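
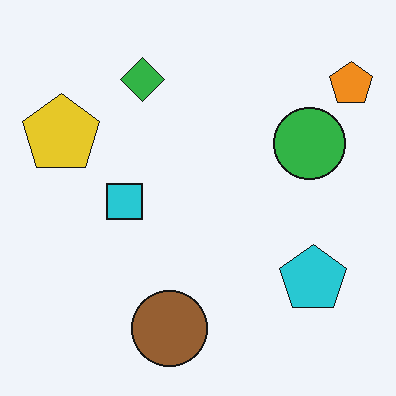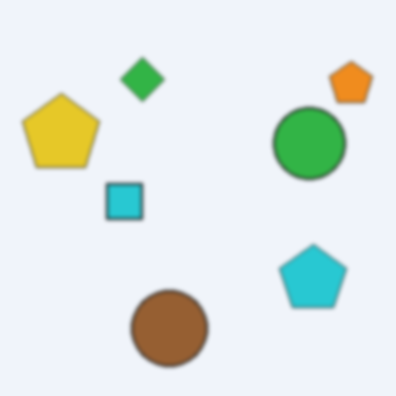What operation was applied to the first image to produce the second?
Slightly softened.

Shape edges and outlines are uniformly softened across the whole image.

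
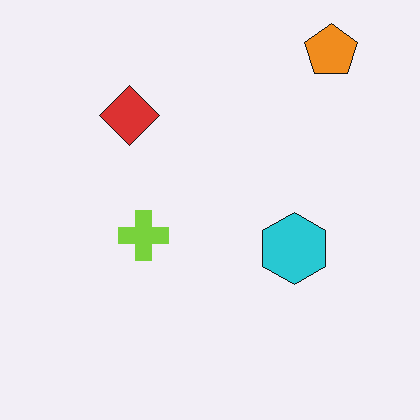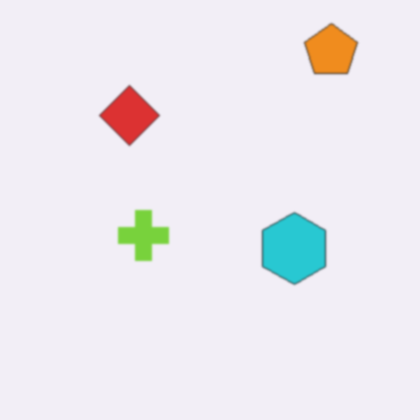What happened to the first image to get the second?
The transformation is: lightly blurred.

Shape edges and outlines are uniformly softened across the whole image.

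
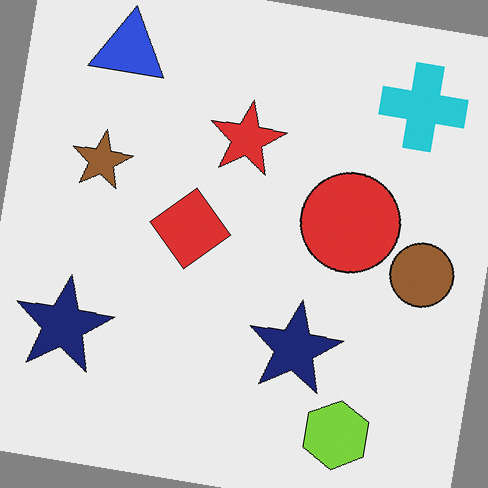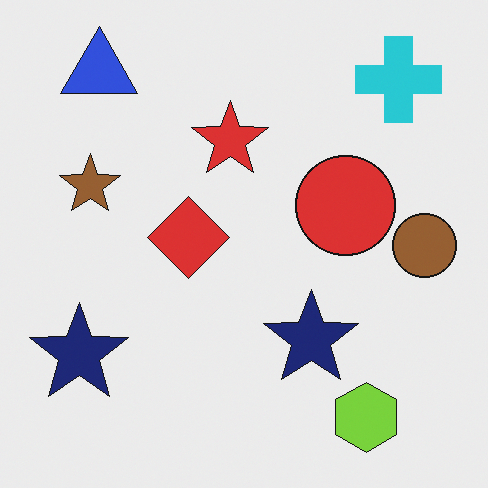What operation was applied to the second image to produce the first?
Rotated clockwise by a slight angle.

Every shape is tilted by the same angle and the image corners show triangular fill wedges — a whole-image rotation by a non-right angle.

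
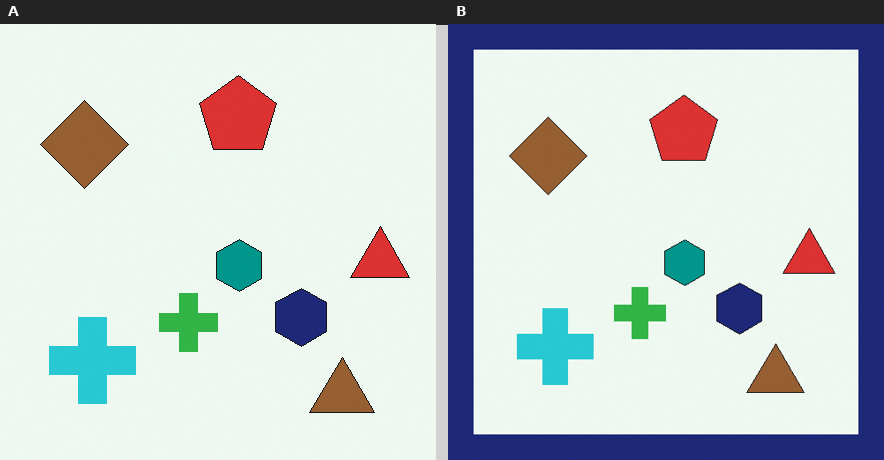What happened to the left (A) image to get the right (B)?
It was framed with a navy border.

A solid navy frame runs around the edge of the right (B) image, with the content slightly shrunk inside it.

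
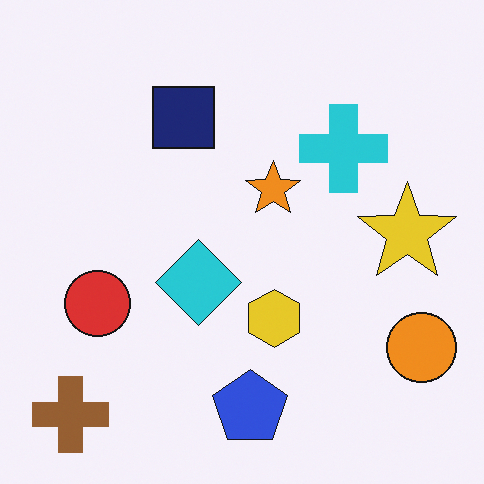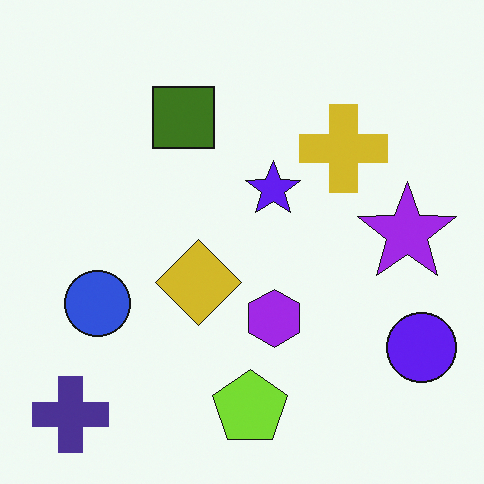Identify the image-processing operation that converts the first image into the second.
Hue-shifted through roughly half the color wheel.

Every shape's color has rotated by the same amount around the hue wheel — a uniform hue shift.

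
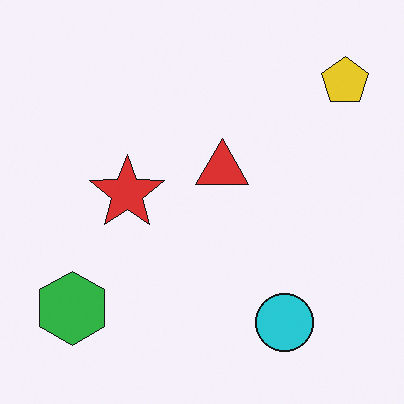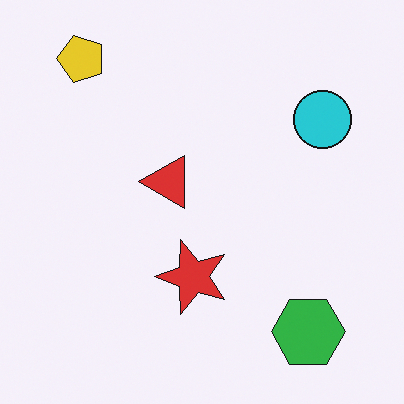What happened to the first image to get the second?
The transformation is: rotated 90° counter-clockwise.

The yellow pentagon sits in the top-right of the first image and the top-left of the second — consistent with a whole-image 90° counter-clockwise rotation.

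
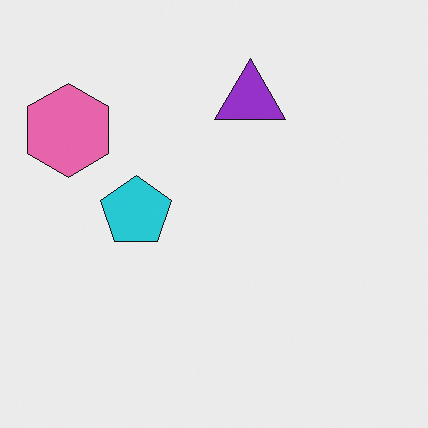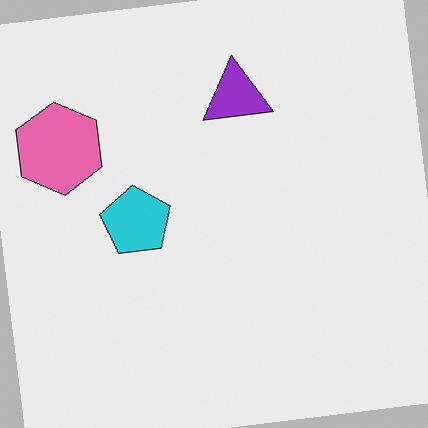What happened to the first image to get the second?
The image was rotated counter-clockwise by a small amount.

Every shape is tilted by the same angle and the image corners show triangular fill wedges — a whole-image rotation by a non-right angle.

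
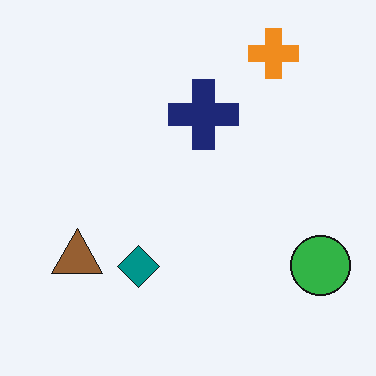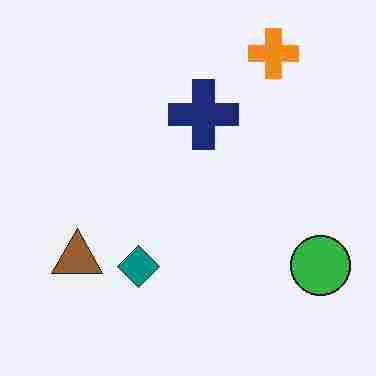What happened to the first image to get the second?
Heavily JPEG-compressed with obvious blocking artifacts.

Blocky 8×8 compression artifacts appear around shape edges and the flat background shows ringing — characteristic JPEG degradation.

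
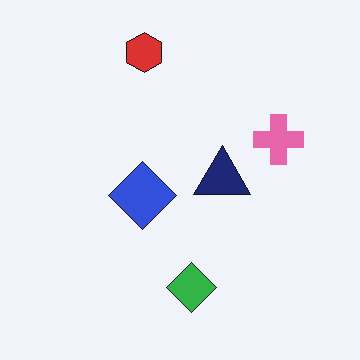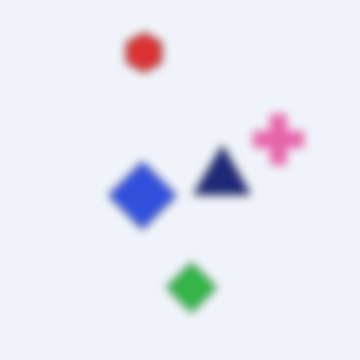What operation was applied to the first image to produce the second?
This is the original image noticeably gaussian-blurred.

Shape edges and outlines are uniformly softened across the whole image.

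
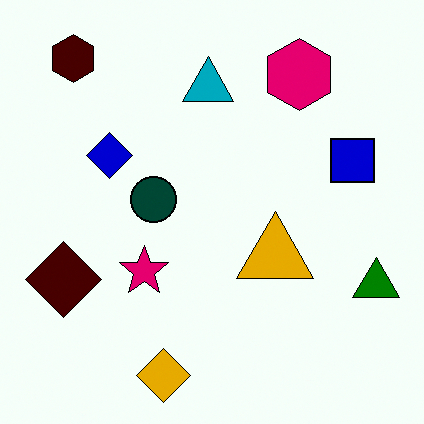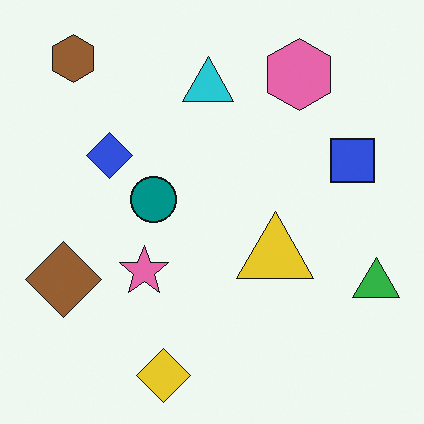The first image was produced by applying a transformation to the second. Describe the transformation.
The image was boosted in contrast.

Tones are pushed away from mid-grey across the whole image — a global contrast change.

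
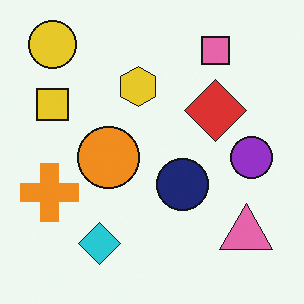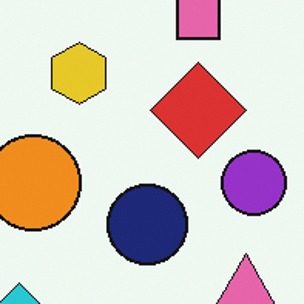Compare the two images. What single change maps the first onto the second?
It was cropped slightly and scaled back up.

The visible shapes are larger and the field of view is narrower; shapes near the original edges may be partly or wholly outside the frame — a crop-and-rescale.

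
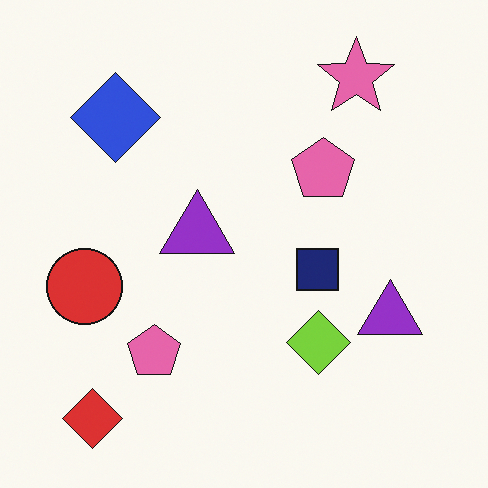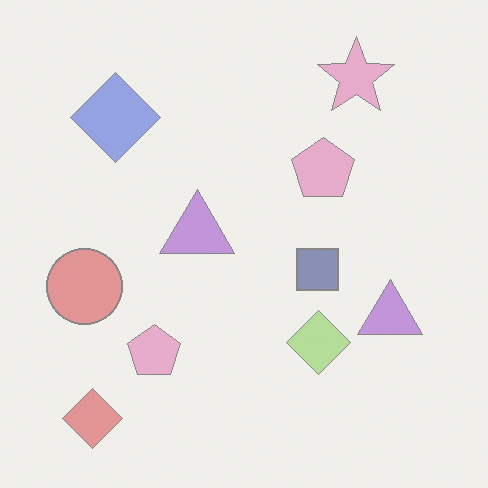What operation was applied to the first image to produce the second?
It was given much lower contrast.

Tones are pushed toward mid-grey across the whole image — a global contrast change.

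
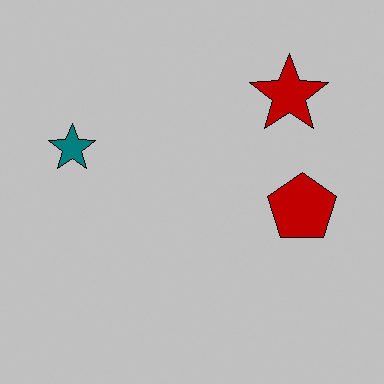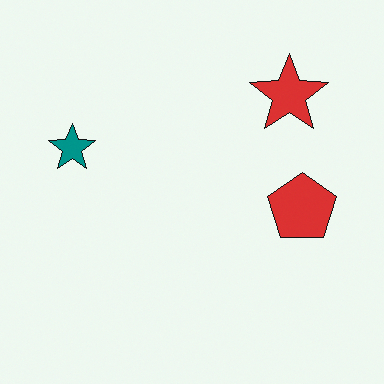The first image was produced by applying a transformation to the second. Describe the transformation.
The first image is the second aggressively posterized.

Each flat color has snapped to a coarser quantized level — most visibly, the near-white background has dropped to a flat grey.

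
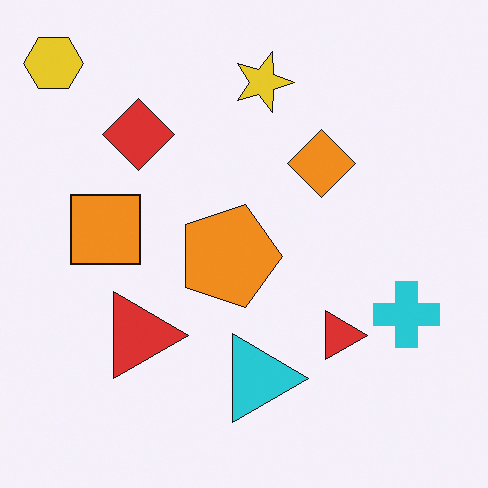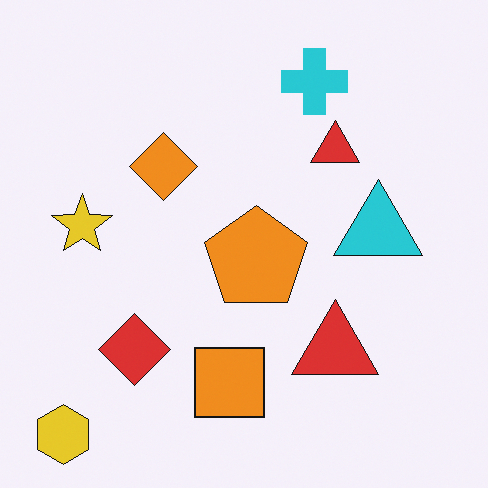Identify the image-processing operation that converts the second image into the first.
It was rotated 90° clockwise.

The yellow hexagon sits in the bottom-left of the second image and the top-left of the first — consistent with a whole-image 90° clockwise rotation.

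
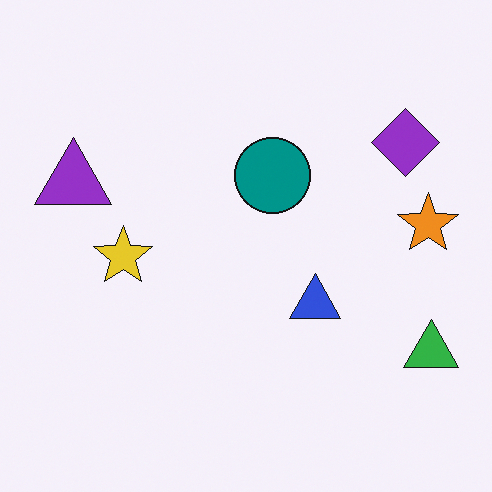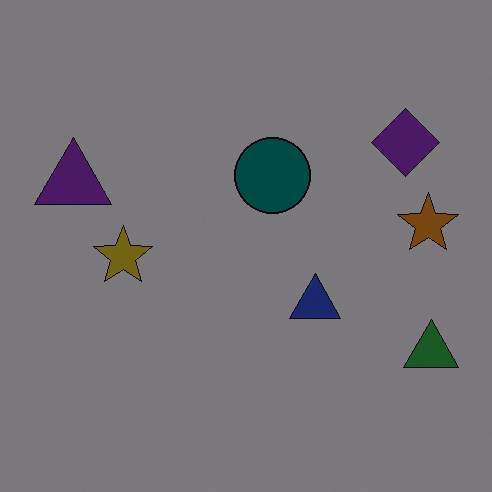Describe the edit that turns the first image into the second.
This is the original image darkened a lot.

Every pixel — background and shapes alike — is uniformly darkened.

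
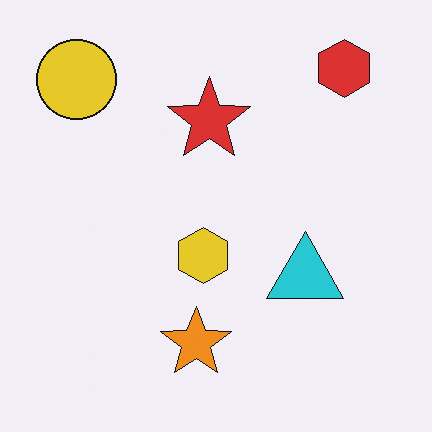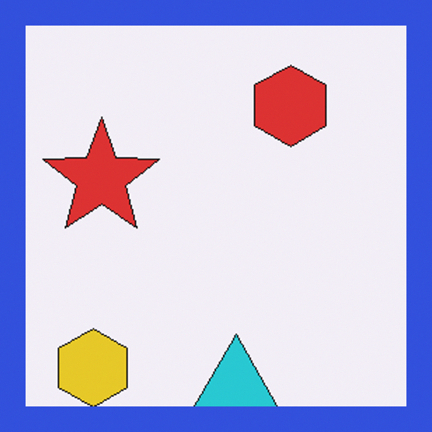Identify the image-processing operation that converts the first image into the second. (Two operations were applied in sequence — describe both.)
This is the original image cropped to a modestly smaller region and rescaled, then framed with a blue border.

The visible shapes are larger and the field of view is narrower; shapes near the original edges may be partly or wholly outside the frame — a crop-and-rescale. A solid blue frame runs around the edge of the second image, with the content slightly shrunk inside it.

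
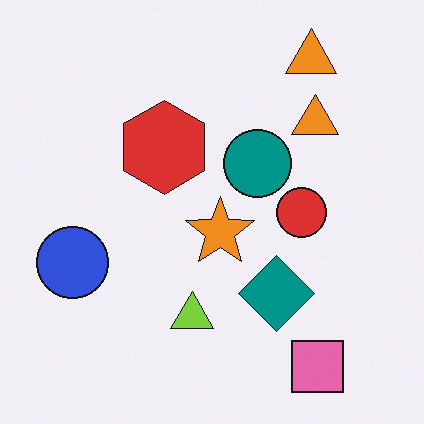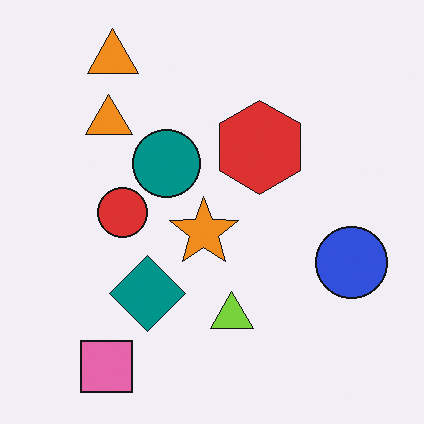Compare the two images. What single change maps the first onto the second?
It was flipped horizontally (left ↔ right).

The blue circle is in the left of the first image and the right of the second — shapes on opposite sides of the vertical midline have swapped in a mirror flip.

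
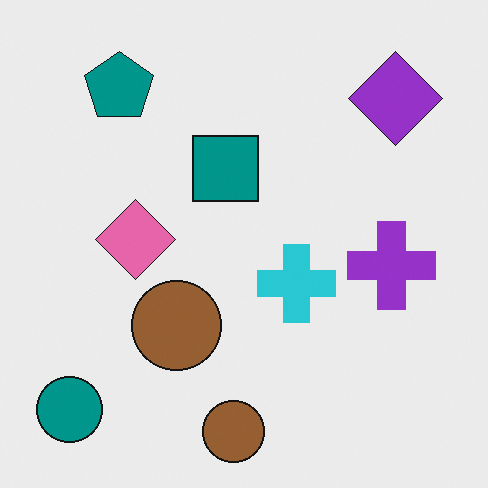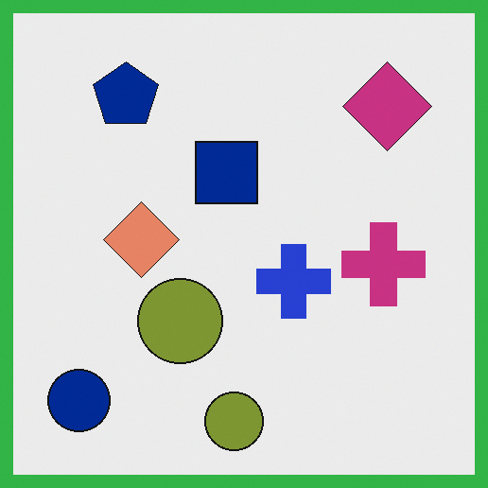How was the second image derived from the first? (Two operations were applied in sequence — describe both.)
Hue-shifted by a small amount, then framed with a green border.

Every shape's color has rotated by the same amount around the hue wheel — a uniform hue shift. A solid green frame runs around the edge of the second image, with the content slightly shrunk inside it.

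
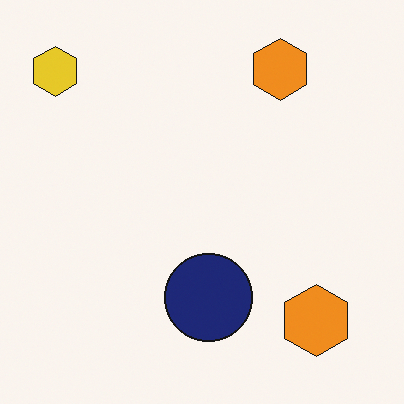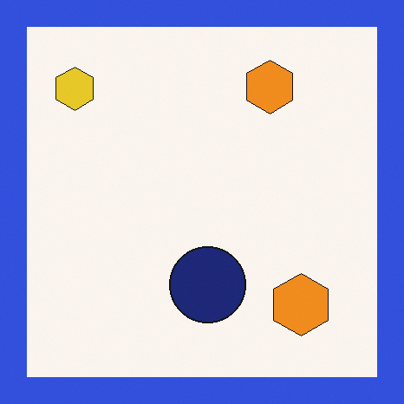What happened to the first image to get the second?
The image was framed with a blue border.

A solid blue frame runs around the edge of the second image, with the content slightly shrunk inside it.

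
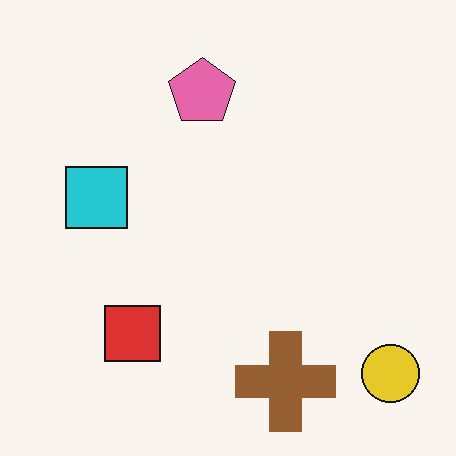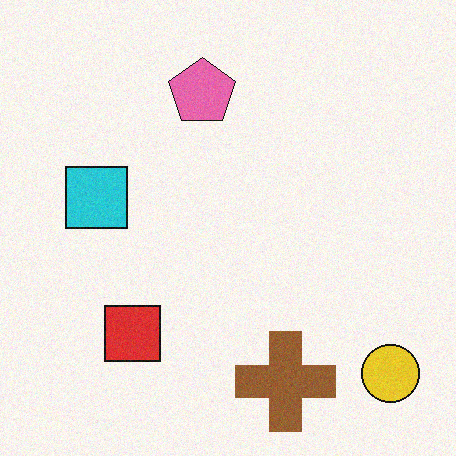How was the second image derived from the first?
The image was degraded with a light layer of grain.

Random speckle covers the whole image, including the flat background.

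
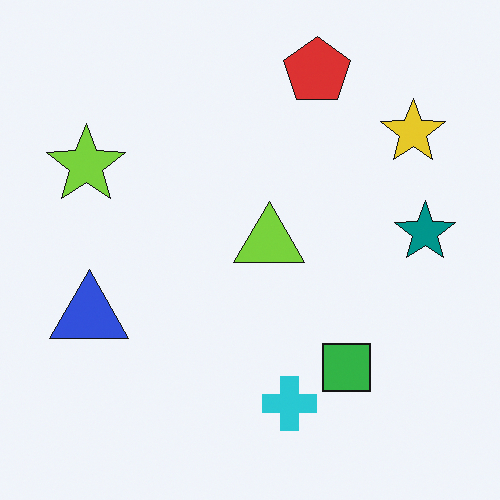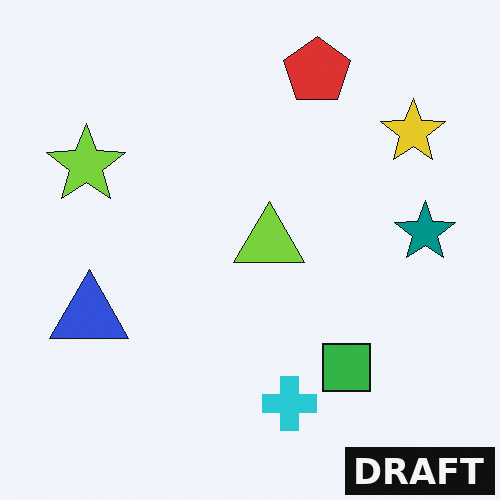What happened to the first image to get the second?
The image was watermarked with the text "DRAFT" in the lower-right corner.

A dark label reading "DRAFT" appears in the lower-right corner.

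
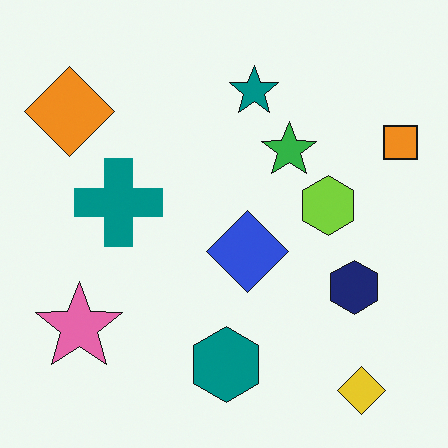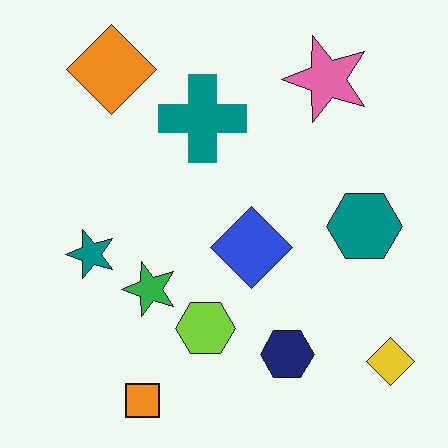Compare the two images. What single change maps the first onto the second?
This is the original image transposed (reflected across the top-left ↔ bottom-right diagonal).

Shapes have swapped their row and column positions — what was in the top-right is now in the bottom-left — a diagonal reflection.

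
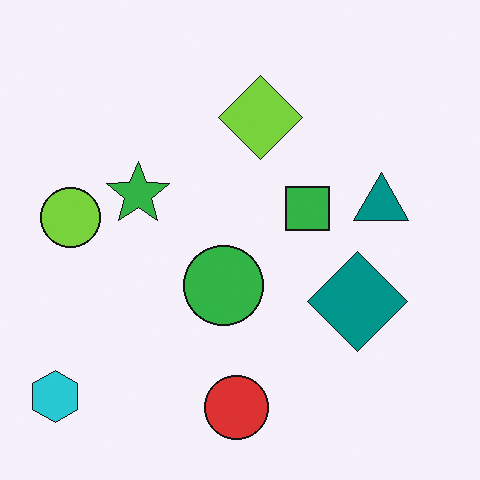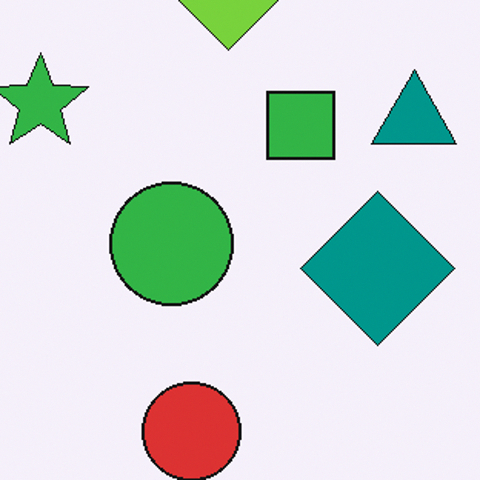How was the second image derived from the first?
It was cropped to a modestly smaller region and rescaled.

The visible shapes are larger and the field of view is narrower; shapes near the original edges may be partly or wholly outside the frame — a crop-and-rescale.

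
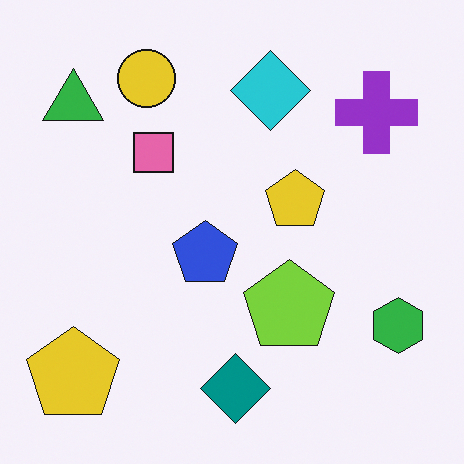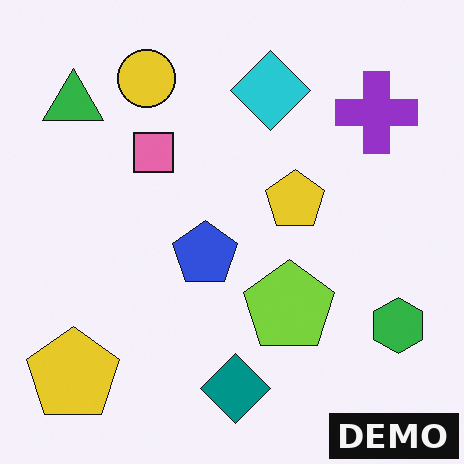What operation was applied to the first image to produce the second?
The image was watermarked with the text "DEMO" in the lower-right corner.

A dark label reading "DEMO" appears in the lower-right corner.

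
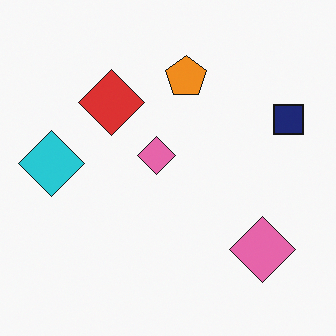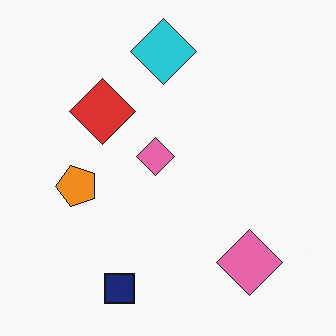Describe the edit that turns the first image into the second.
Transposed (reflected across the top-left ↔ bottom-right diagonal).

Shapes have swapped their row and column positions — what was in the top-right is now in the bottom-left — a diagonal reflection.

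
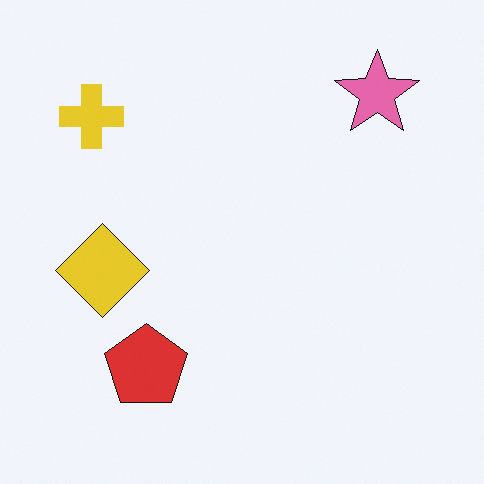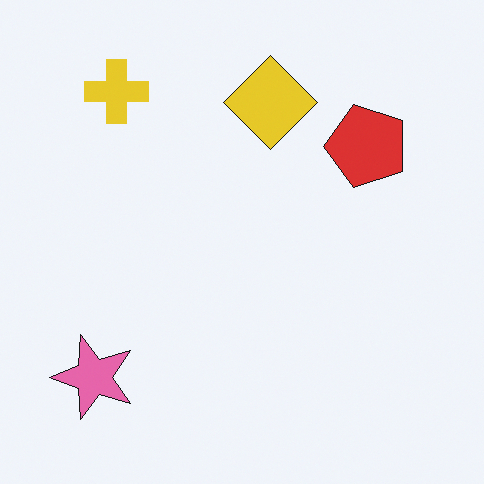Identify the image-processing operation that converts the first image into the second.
The second image is the first transposed (reflected across the top-left ↔ bottom-right diagonal).

Shapes have swapped their row and column positions — what was in the top-right is now in the bottom-left — a diagonal reflection.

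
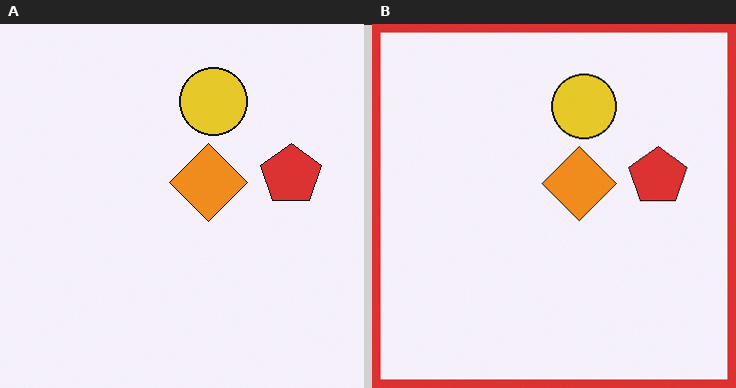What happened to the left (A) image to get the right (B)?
The image was framed with a red border.

A solid red frame runs around the edge of the right (B) image, with the content slightly shrunk inside it.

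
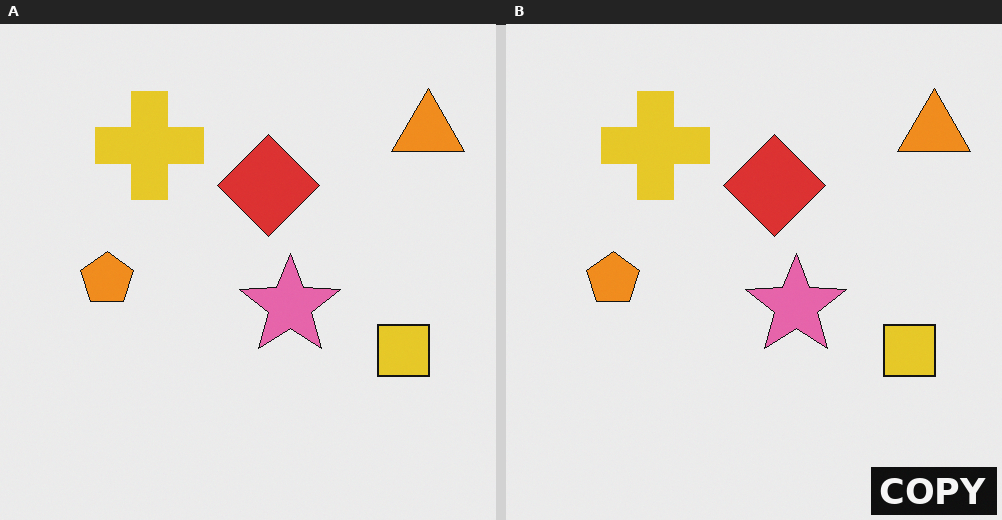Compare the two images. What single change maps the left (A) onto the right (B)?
It was watermarked with the text "COPY" in the lower-right corner.

A dark label reading "COPY" appears in the lower-right corner.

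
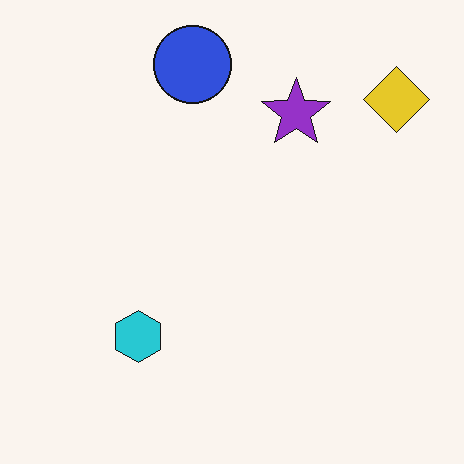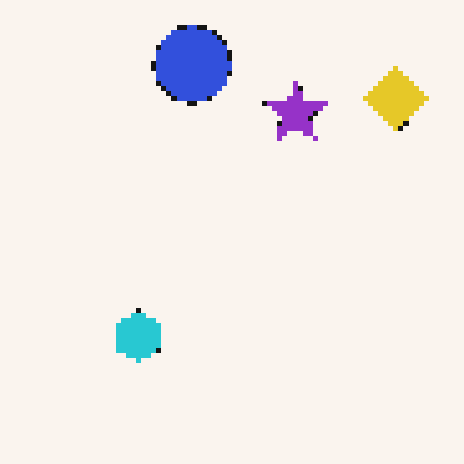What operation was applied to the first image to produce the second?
The transformation is: mildly pixelated.

Shapes are reduced to large square blocks; fine edges and outlines are lost — a downscale-then-upscale (mosaic) effect.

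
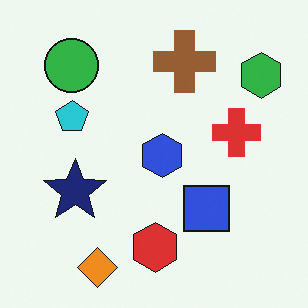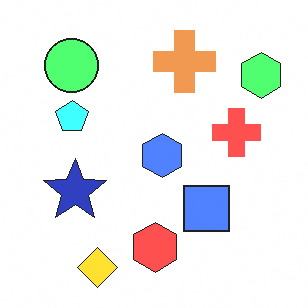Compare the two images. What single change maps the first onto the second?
It was brightened a lot.

Every pixel — background and shapes alike — is uniformly brightened.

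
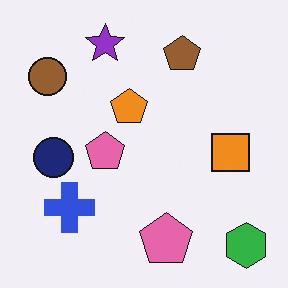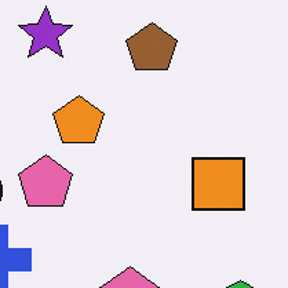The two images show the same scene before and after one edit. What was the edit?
This is the original image cropped slightly and scaled back up.

The visible shapes are larger and the field of view is narrower; shapes near the original edges may be partly or wholly outside the frame — a crop-and-rescale.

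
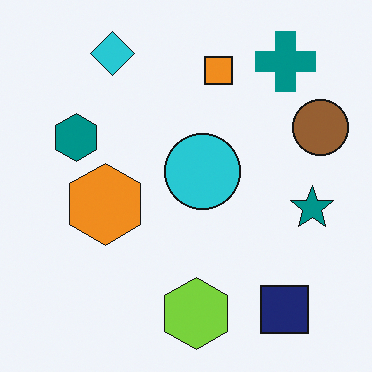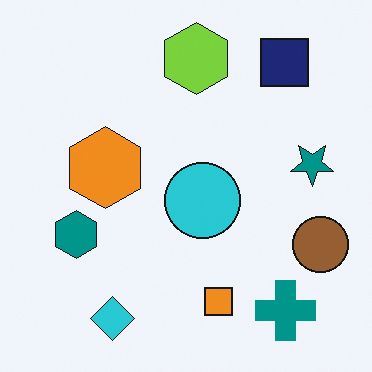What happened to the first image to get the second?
Flipped vertically (top ↔ bottom).

The cyan diamond is in the top-left of the first image and the bottom-left of the second — shapes on opposite sides of the horizontal midline have swapped in a mirror flip.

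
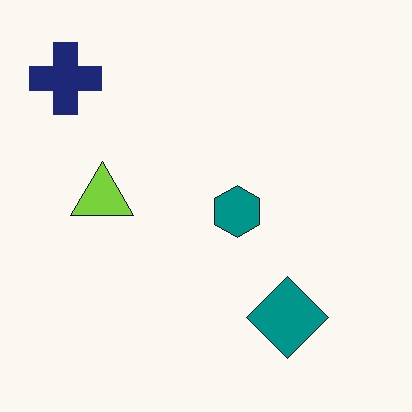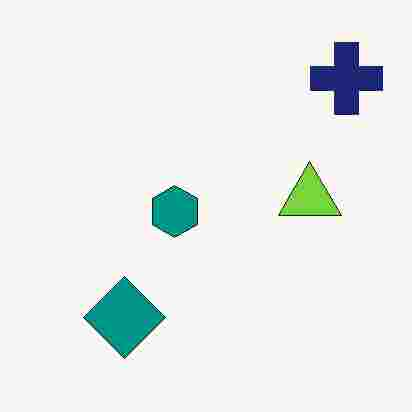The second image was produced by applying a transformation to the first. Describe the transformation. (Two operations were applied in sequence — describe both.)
This is the original image flipped horizontally (left ↔ right), then degraded with heavy JPEG compression.

The navy cross is in the top-left of the first image and the top-right of the second — shapes on opposite sides of the vertical midline have swapped in a mirror flip. Blocky 8×8 compression artifacts appear around shape edges and the flat background shows ringing — characteristic JPEG degradation.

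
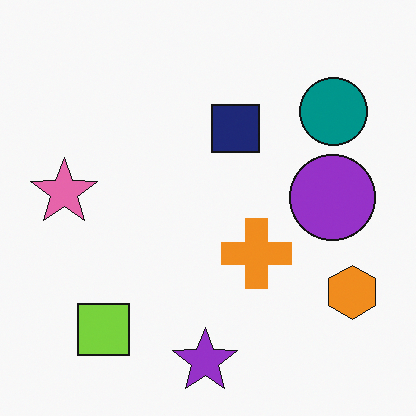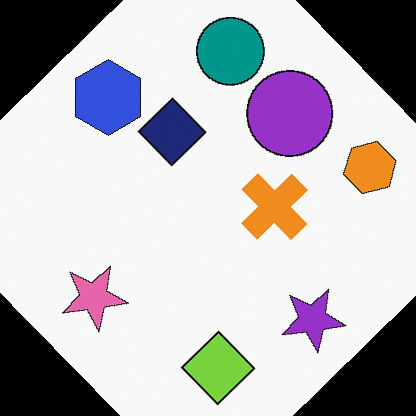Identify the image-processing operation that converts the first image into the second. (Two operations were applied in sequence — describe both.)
The second image is the first rotated counter-clockwise by a large amount — several tens of degrees, then overlaid with an additional blue hexagon.

Every shape is tilted by the same angle and the image corners show triangular fill wedges — a whole-image rotation by a non-right angle. A blue hexagon appears in the second image that is absent from the first.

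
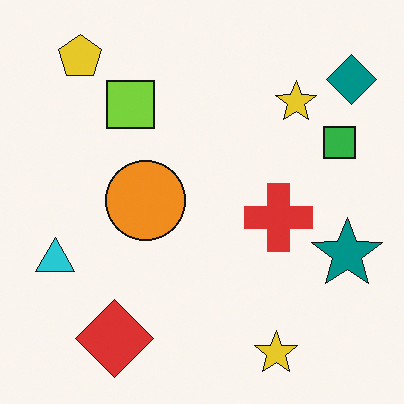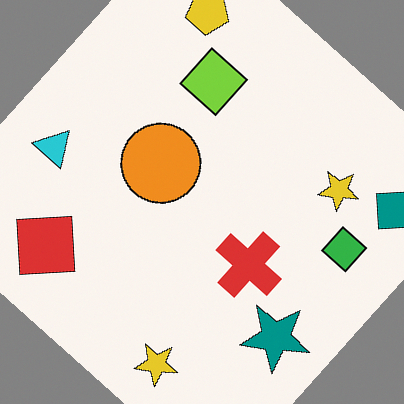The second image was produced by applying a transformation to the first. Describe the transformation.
This is the original image rotated clockwise by a large amount — several tens of degrees.

Every shape is tilted by the same angle and the image corners show triangular fill wedges — a whole-image rotation by a non-right angle.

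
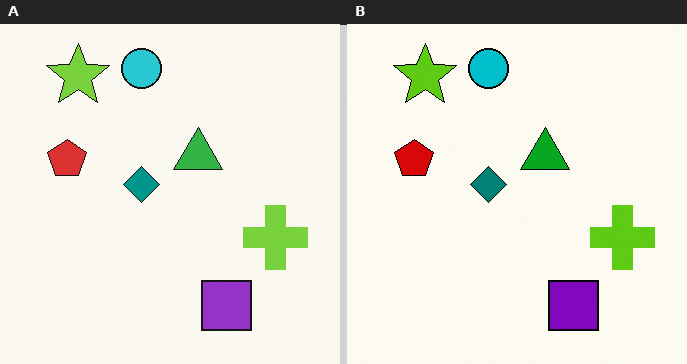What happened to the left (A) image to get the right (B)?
This is the original image given slightly increased contrast.

Tones are pushed away from mid-grey across the whole image — a global contrast change.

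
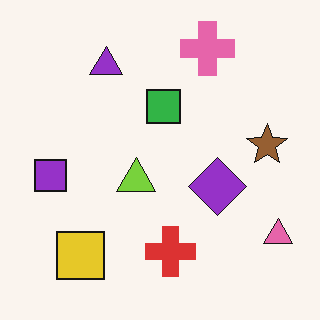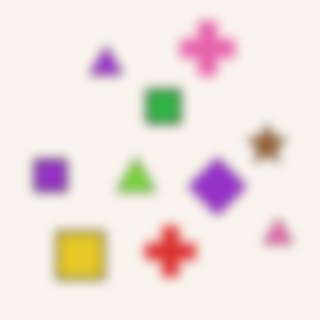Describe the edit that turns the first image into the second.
Heavily blurred.

Shape edges and outlines are uniformly softened across the whole image.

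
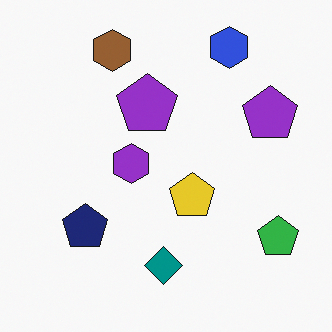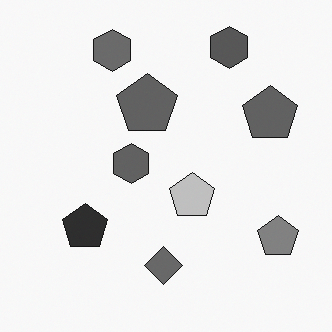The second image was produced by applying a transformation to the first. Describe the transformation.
The transformation is: converted to grayscale.

All color is removed — every shape is now a shade of grey.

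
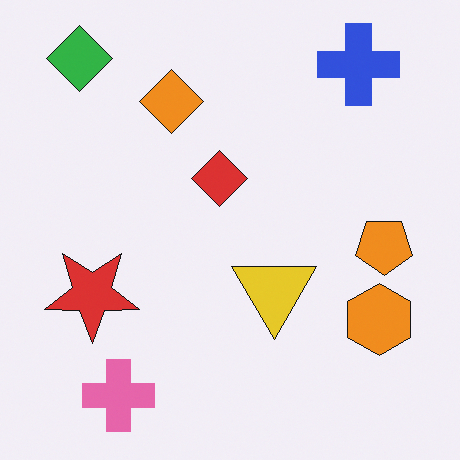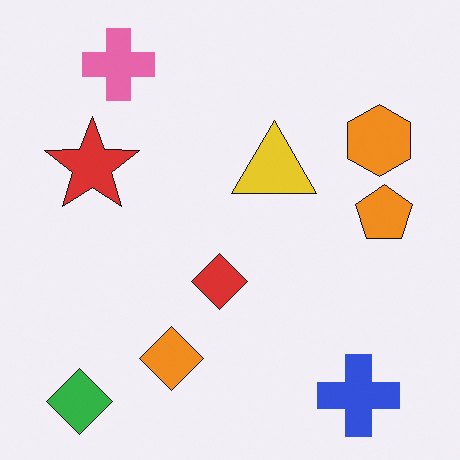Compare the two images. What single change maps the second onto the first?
It was flipped vertically (top ↔ bottom).

The green diamond is in the bottom-left of the second image and the top-left of the first — shapes on opposite sides of the horizontal midline have swapped in a mirror flip.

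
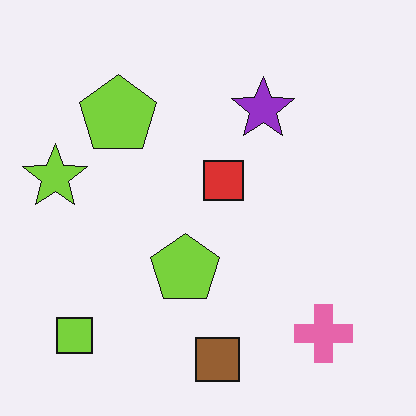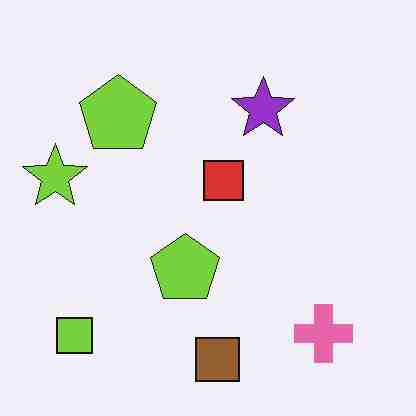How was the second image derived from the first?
The second image is the first heavily JPEG-compressed with obvious blocking artifacts.

Blocky 8×8 compression artifacts appear around shape edges and the flat background shows ringing — characteristic JPEG degradation.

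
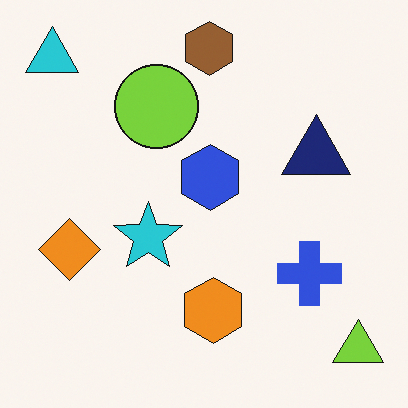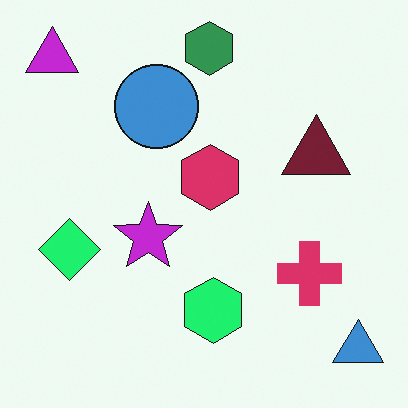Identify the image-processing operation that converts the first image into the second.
This is the original image hue-shifted noticeably.

Every shape's color has rotated by the same amount around the hue wheel — a uniform hue shift.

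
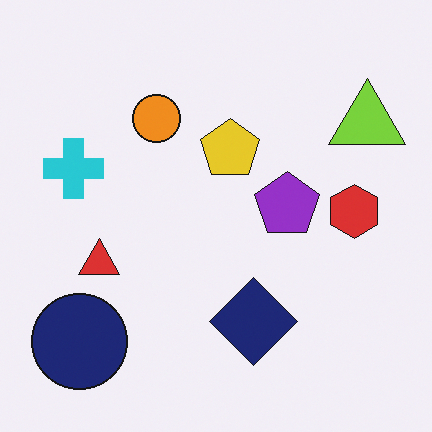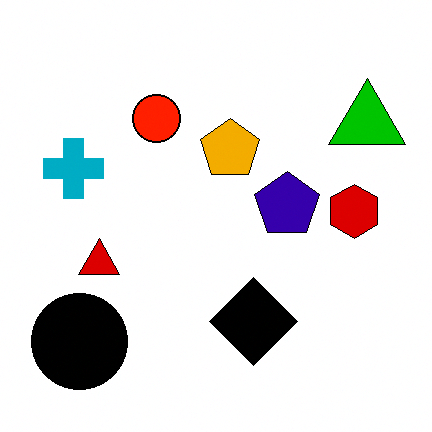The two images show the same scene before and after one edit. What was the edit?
This is the original image boosted in contrast.

Tones are pushed away from mid-grey across the whole image — a global contrast change.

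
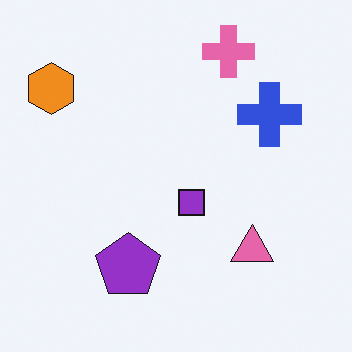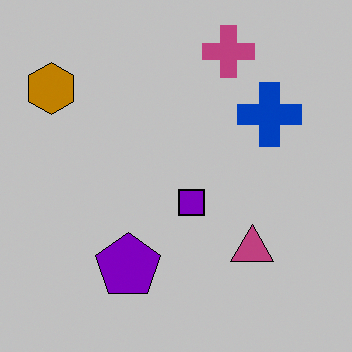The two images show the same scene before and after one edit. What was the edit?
The transformation is: heavily posterized to just a handful of flat colors.

Each flat color has snapped to a coarser quantized level — most visibly, the near-white background has dropped to a flat grey.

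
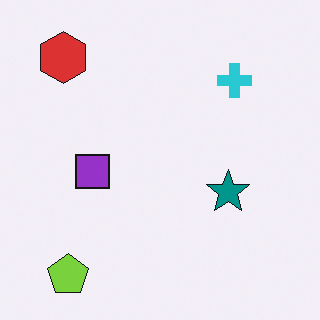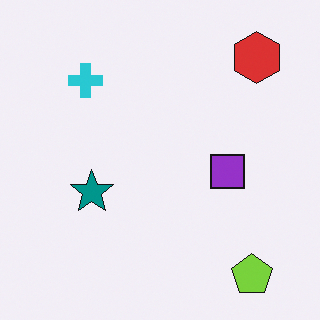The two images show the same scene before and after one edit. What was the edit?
The second image is the first flipped horizontally (left ↔ right).

The red hexagon is in the top-left of the first image and the top-right of the second — shapes on opposite sides of the vertical midline have swapped in a mirror flip.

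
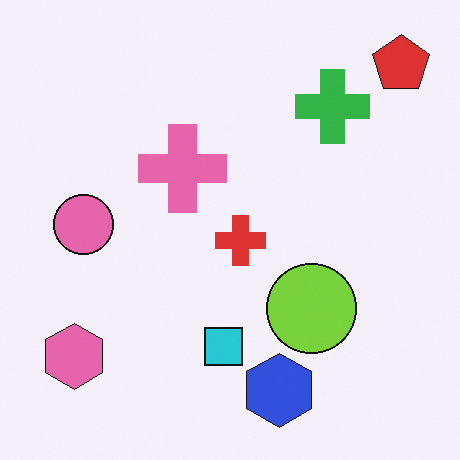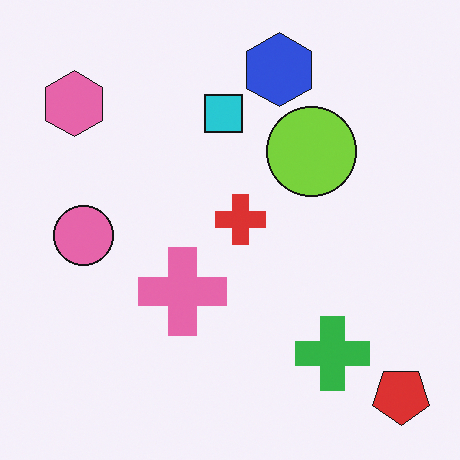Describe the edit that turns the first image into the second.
The second image is the first flipped vertically (top ↔ bottom).

The red pentagon is in the top-right of the first image and the bottom-right of the second — shapes on opposite sides of the horizontal midline have swapped in a mirror flip.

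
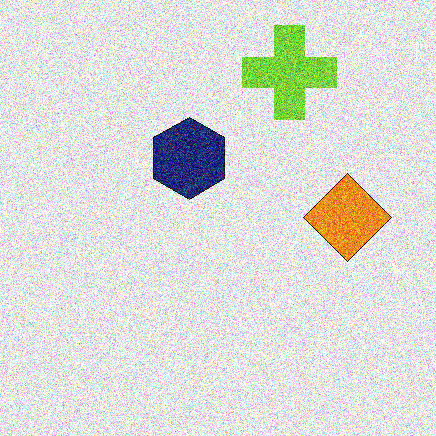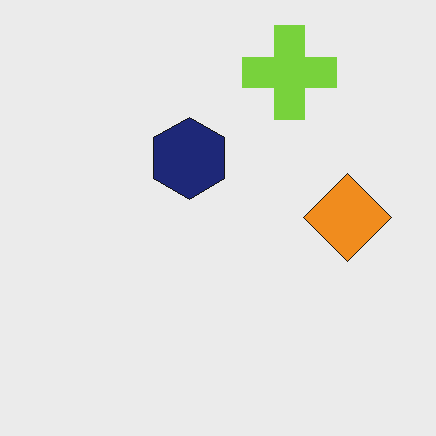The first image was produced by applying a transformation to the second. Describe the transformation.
The first image is the second degraded with a thick layer of grain.

Random speckle covers the whole image, including the flat background.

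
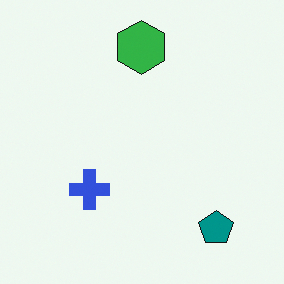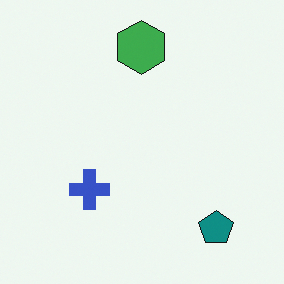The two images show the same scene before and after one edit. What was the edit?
This is the original image slightly desaturated.

All colors are more muted and greyish — a global saturation change.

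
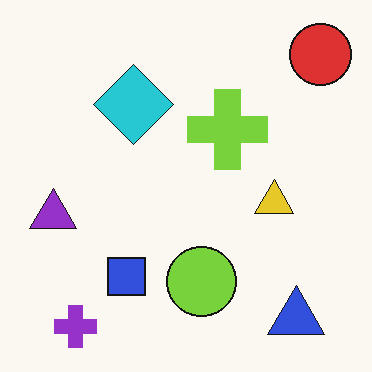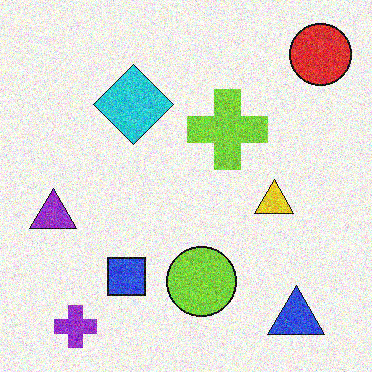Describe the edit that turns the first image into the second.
The image was degraded with a thick layer of grain.

Random speckle covers the whole image, including the flat background.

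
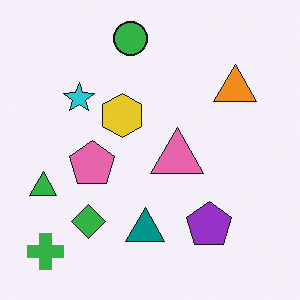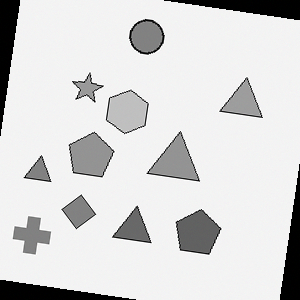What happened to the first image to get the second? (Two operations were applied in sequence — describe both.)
It was converted to grayscale, then rotated clockwise by a slight angle.

All color is removed — every shape is now a shade of grey. Every shape is tilted by the same angle and the image corners show triangular fill wedges — a whole-image rotation by a non-right angle.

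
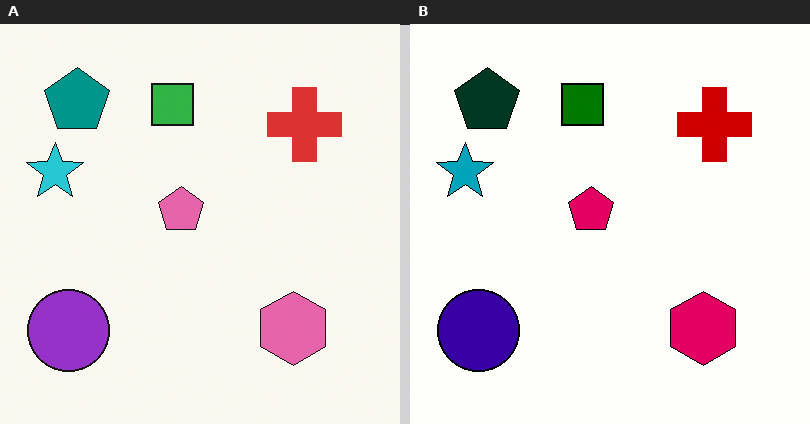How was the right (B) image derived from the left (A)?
Boosted in contrast.

Tones are pushed away from mid-grey across the whole image — a global contrast change.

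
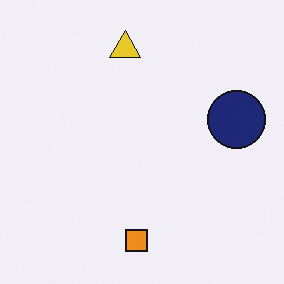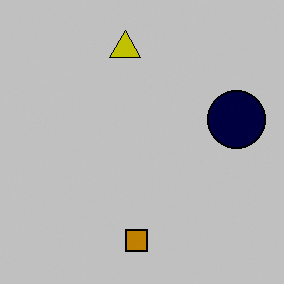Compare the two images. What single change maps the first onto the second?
It was aggressively posterized.

Each flat color has snapped to a coarser quantized level — most visibly, the near-white background has dropped to a flat grey.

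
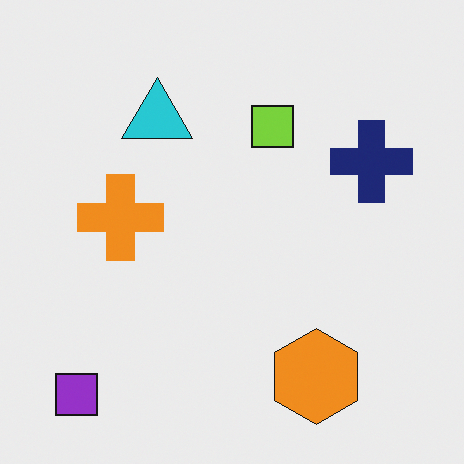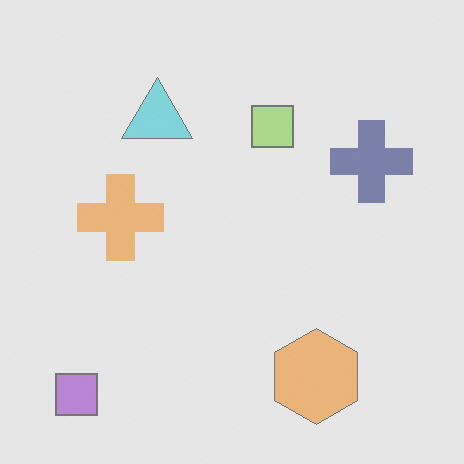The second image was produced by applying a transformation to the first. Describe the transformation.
Washed out (contrast reduced).

Tones are pushed toward mid-grey across the whole image — a global contrast change.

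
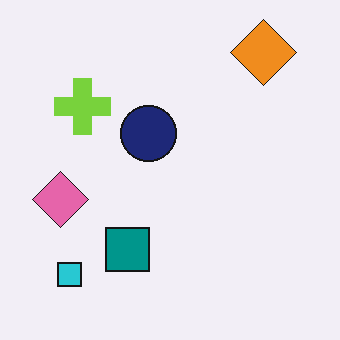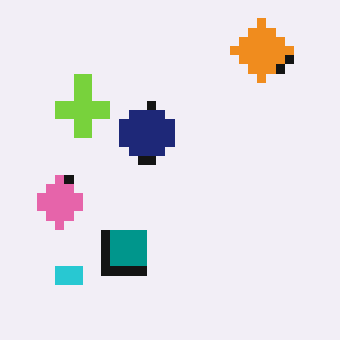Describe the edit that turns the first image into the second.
The second image is the first coarsely pixelated.

Shapes are reduced to large square blocks; fine edges and outlines are lost — a downscale-then-upscale (mosaic) effect.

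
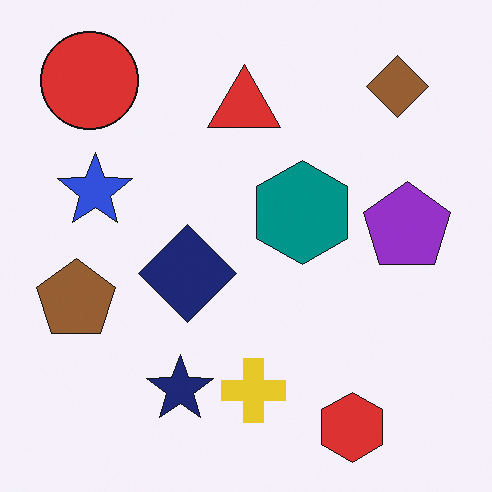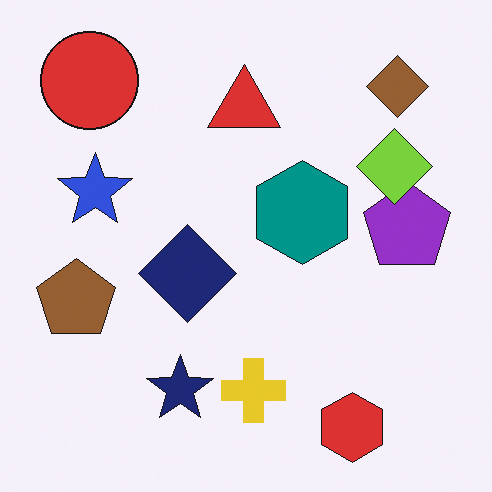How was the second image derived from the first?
The transformation is: overlaid with an additional lime diamond.

A lime diamond appears in the second image that is absent from the first.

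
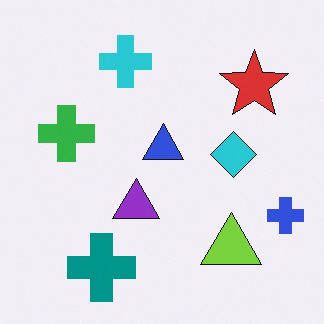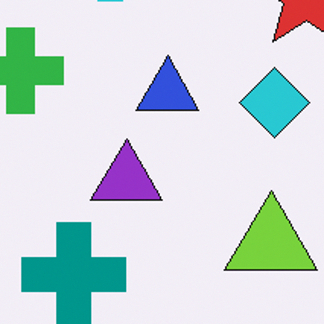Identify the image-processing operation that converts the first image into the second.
The transformation is: cropped to a modestly smaller region and rescaled.

The visible shapes are larger and the field of view is narrower; shapes near the original edges may be partly or wholly outside the frame — a crop-and-rescale.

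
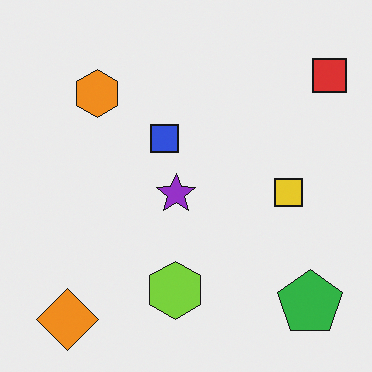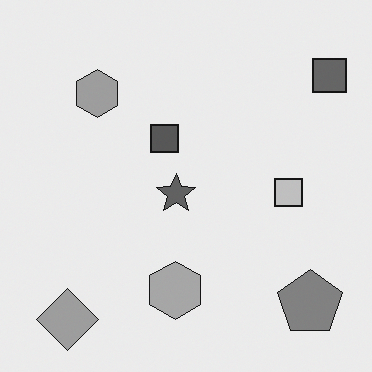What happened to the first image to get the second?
The image was converted to grayscale.

All color is removed — every shape is now a shade of grey.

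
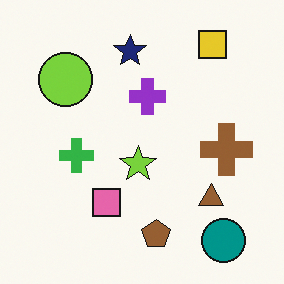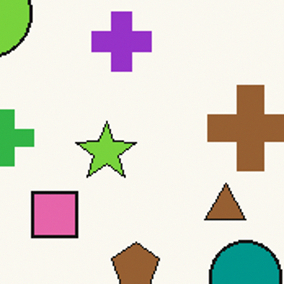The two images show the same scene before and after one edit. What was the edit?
This is the original image cropped tightly and scaled back up.

The visible shapes are larger and the field of view is narrower; shapes near the original edges may be partly or wholly outside the frame — a crop-and-rescale.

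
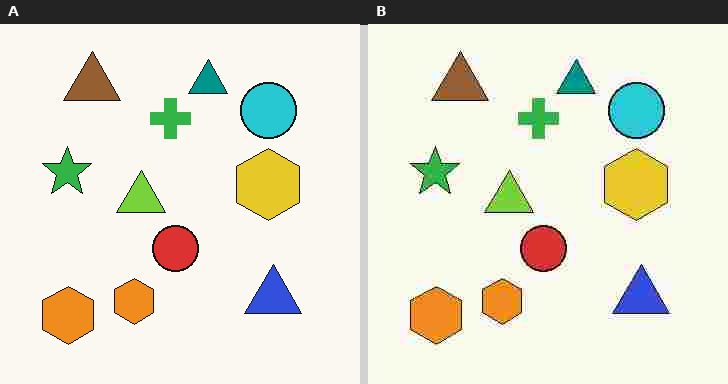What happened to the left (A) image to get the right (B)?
The transformation is: degraded with heavy JPEG compression.

Blocky 8×8 compression artifacts appear around shape edges and the flat background shows ringing — characteristic JPEG degradation.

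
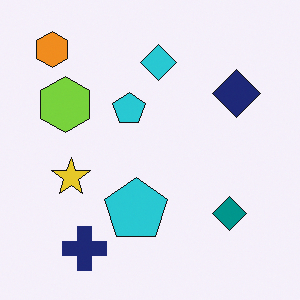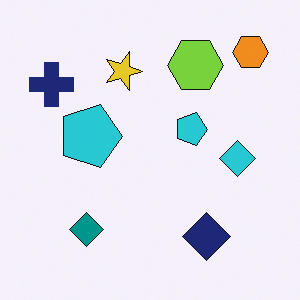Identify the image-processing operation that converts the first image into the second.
It was rotated 90° clockwise.

The orange hexagon sits in the top-left of the first image and the top-right of the second — consistent with a whole-image 90° clockwise rotation.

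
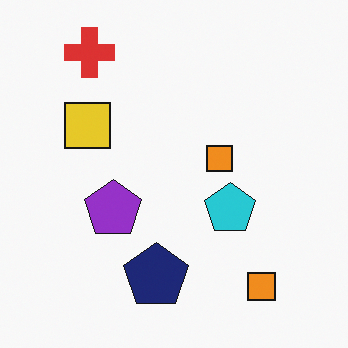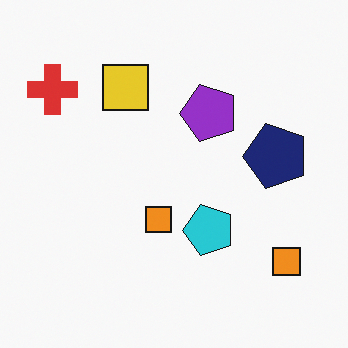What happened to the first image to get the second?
This is the original image transposed (reflected across the top-left ↔ bottom-right diagonal).

Shapes have swapped their row and column positions — what was in the top-right is now in the bottom-left — a diagonal reflection.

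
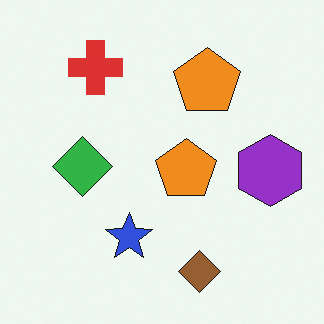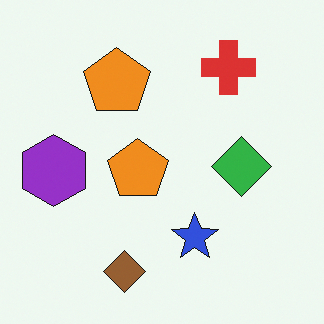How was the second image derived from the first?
Flipped horizontally (left ↔ right).

The purple hexagon is in the right of the first image and the left of the second — shapes on opposite sides of the vertical midline have swapped in a mirror flip.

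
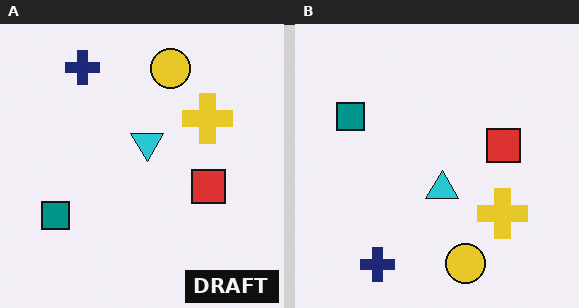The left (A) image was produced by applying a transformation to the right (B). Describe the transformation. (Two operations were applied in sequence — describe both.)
This is the original image flipped vertically (top ↔ bottom), then watermarked with the text "DRAFT" in the lower-right corner.

The navy cross is in the bottom-left of the right (B) image and the top-left of the left (A) — shapes on opposite sides of the horizontal midline have swapped in a mirror flip. A dark label reading "DRAFT" appears in the lower-right corner.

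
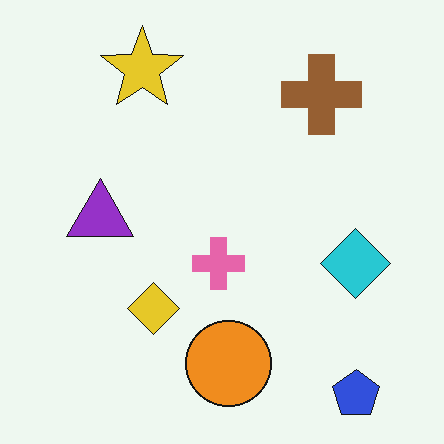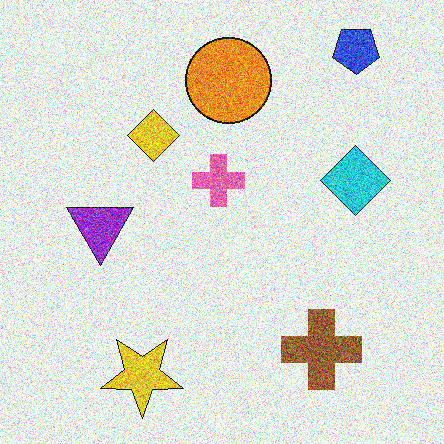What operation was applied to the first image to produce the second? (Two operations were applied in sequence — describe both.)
This is the original image flipped vertically (top ↔ bottom), then degraded with a thick layer of grain.

The blue pentagon is in the bottom-right of the first image and the top-right of the second — shapes on opposite sides of the horizontal midline have swapped in a mirror flip. Random speckle covers the whole image, including the flat background.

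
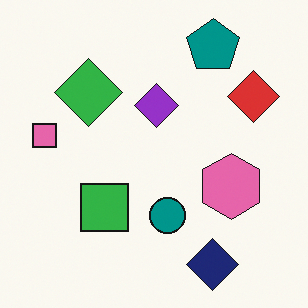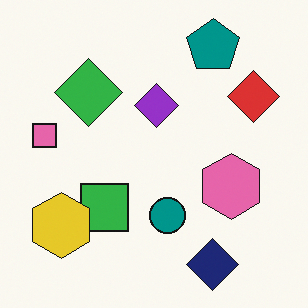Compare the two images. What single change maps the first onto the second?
This is the original image overlaid with an additional yellow hexagon.

A yellow hexagon appears in the second image that is absent from the first.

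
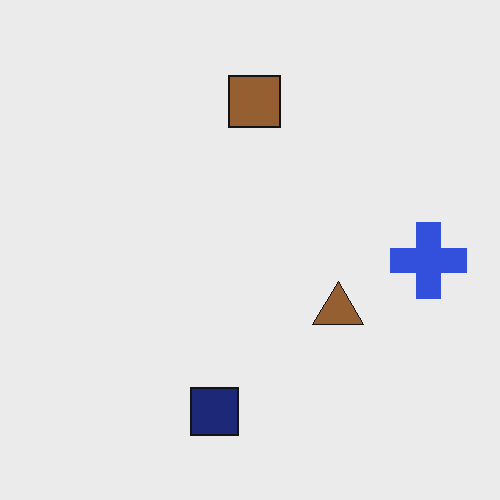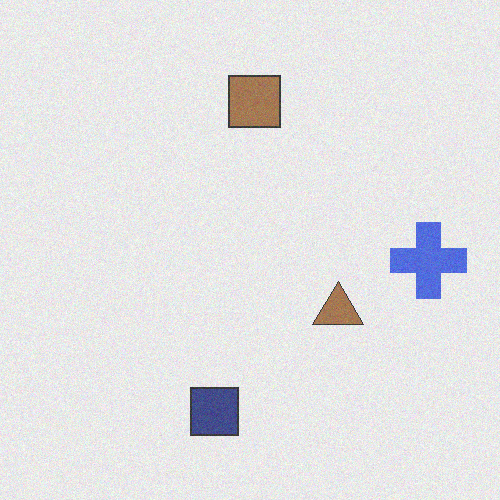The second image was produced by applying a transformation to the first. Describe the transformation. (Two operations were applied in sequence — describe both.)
The second image is the first given slightly reduced contrast, then degraded with a light layer of grain.

Tones are pushed toward mid-grey across the whole image — a global contrast change. Random speckle covers the whole image, including the flat background.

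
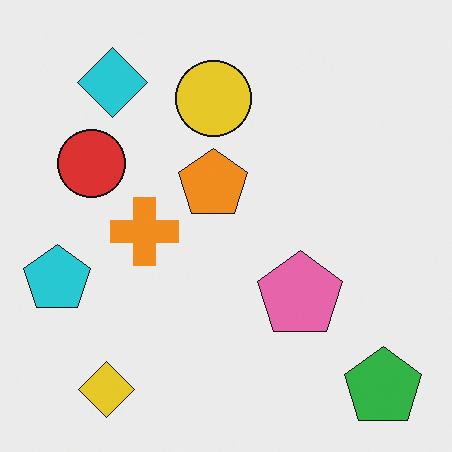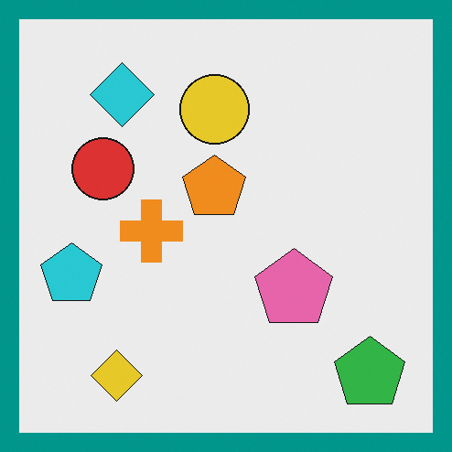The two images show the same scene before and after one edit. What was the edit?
The image was framed with a teal border.

A solid teal frame runs around the edge of the second image, with the content slightly shrunk inside it.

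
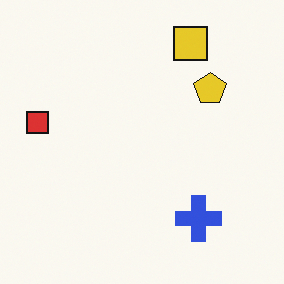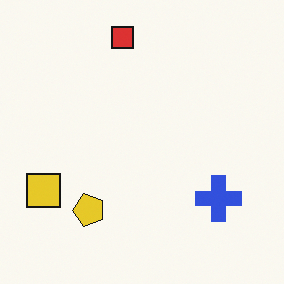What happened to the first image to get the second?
Transposed (reflected across the top-left ↔ bottom-right diagonal).

Shapes have swapped their row and column positions — what was in the top-right is now in the bottom-left — a diagonal reflection.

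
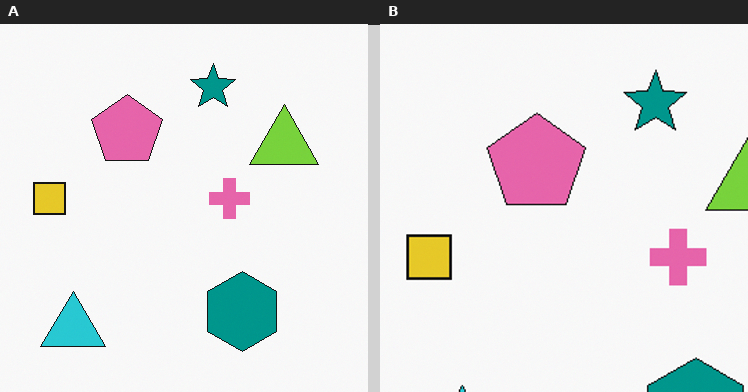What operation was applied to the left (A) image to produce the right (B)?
This is the original image cropped to a modestly smaller region and rescaled.

The visible shapes are larger and the field of view is narrower; shapes near the original edges may be partly or wholly outside the frame — a crop-and-rescale.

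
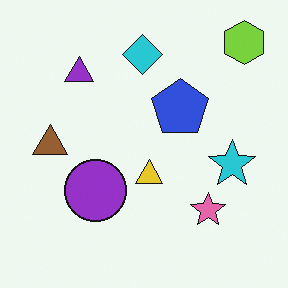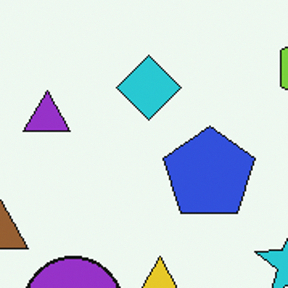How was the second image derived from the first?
Cropped slightly and scaled back up.

The visible shapes are larger and the field of view is narrower; shapes near the original edges may be partly or wholly outside the frame — a crop-and-rescale.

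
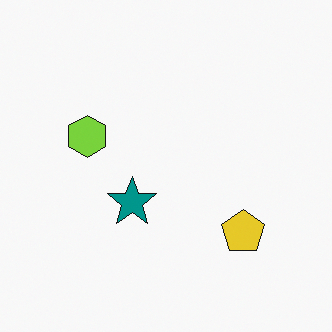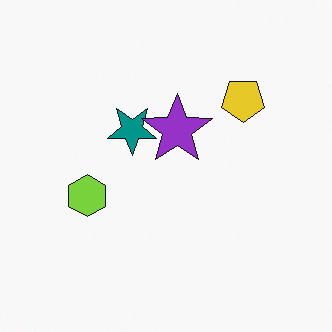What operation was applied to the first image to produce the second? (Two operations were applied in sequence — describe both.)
The second image is the first flipped vertically (top ↔ bottom), then overlaid with an additional purple star.

The yellow pentagon is in the bottom-right of the first image and the top-right of the second — shapes on opposite sides of the horizontal midline have swapped in a mirror flip. A purple star appears in the second image that is absent from the first.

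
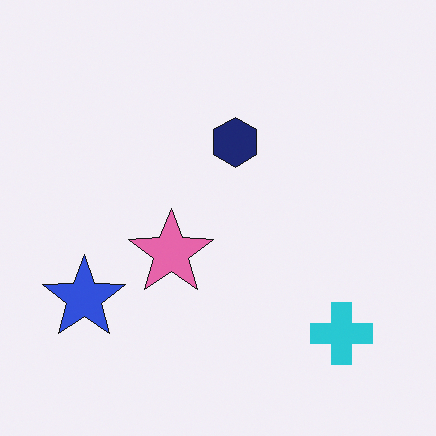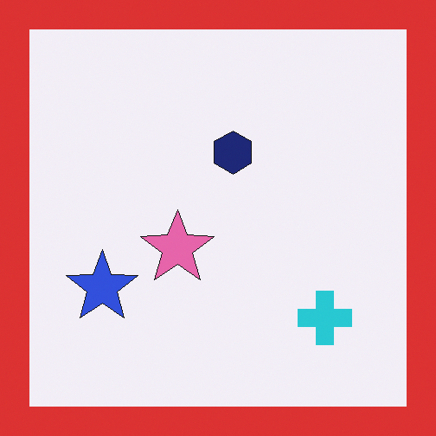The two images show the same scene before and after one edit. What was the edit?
The image was framed with a red border.

A solid red frame runs around the edge of the second image, with the content slightly shrunk inside it.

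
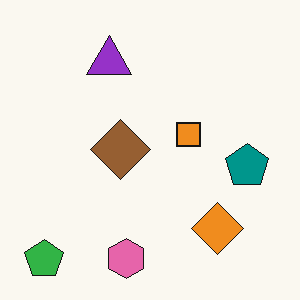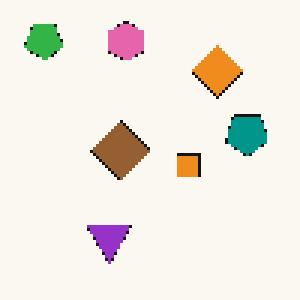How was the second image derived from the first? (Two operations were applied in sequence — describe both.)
Lightly pixelated (a mild mosaic effect), then flipped vertically (top ↔ bottom).

Shapes are reduced to large square blocks; fine edges and outlines are lost — a downscale-then-upscale (mosaic) effect. The green pentagon is in the bottom-left of the first image and the top-left of the second — shapes on opposite sides of the horizontal midline have swapped in a mirror flip.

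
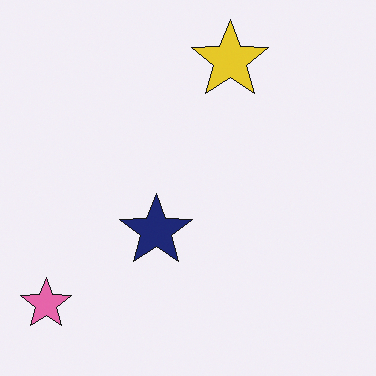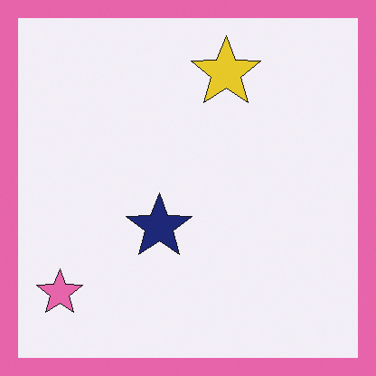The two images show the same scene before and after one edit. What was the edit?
Framed with a pink border.

A solid pink frame runs around the edge of the second image, with the content slightly shrunk inside it.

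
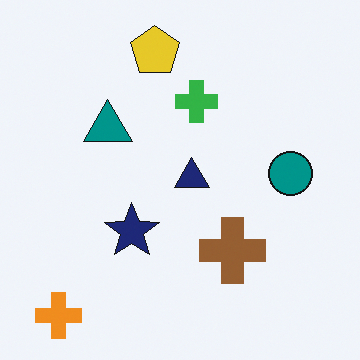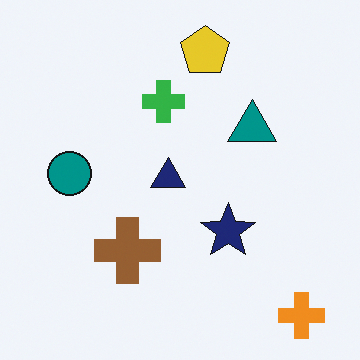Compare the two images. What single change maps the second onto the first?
The image was flipped horizontally (left ↔ right).

The orange cross is in the bottom-right of the second image and the bottom-left of the first — shapes on opposite sides of the vertical midline have swapped in a mirror flip.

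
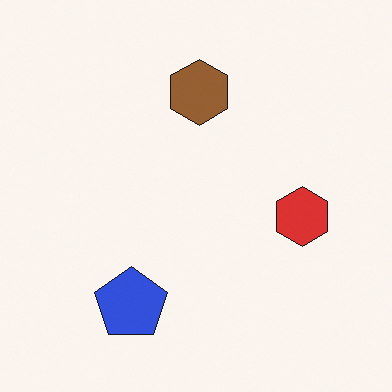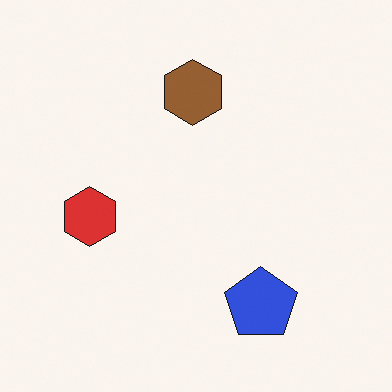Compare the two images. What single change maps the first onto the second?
The second image is the first flipped horizontally (left ↔ right).

The red hexagon is in the right of the first image and the left of the second — shapes on opposite sides of the vertical midline have swapped in a mirror flip.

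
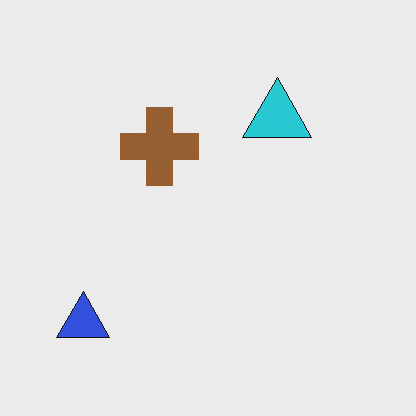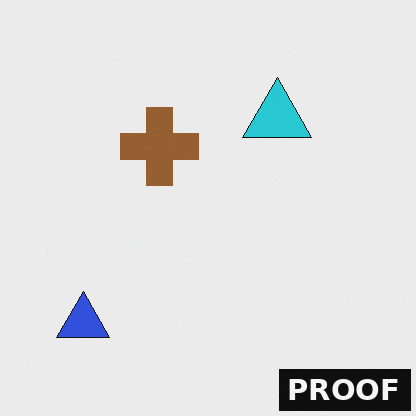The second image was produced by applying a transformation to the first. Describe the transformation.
This is the original image watermarked with the text "PROOF" in the lower-right corner.

A dark label reading "PROOF" appears in the lower-right corner.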